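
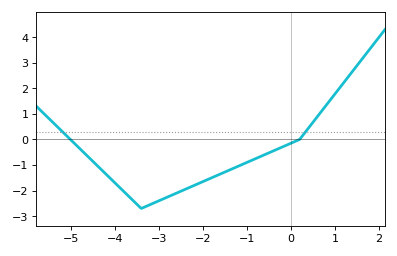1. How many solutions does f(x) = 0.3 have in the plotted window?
2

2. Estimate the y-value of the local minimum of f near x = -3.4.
-2.7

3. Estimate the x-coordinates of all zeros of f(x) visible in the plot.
-5.01, 0.2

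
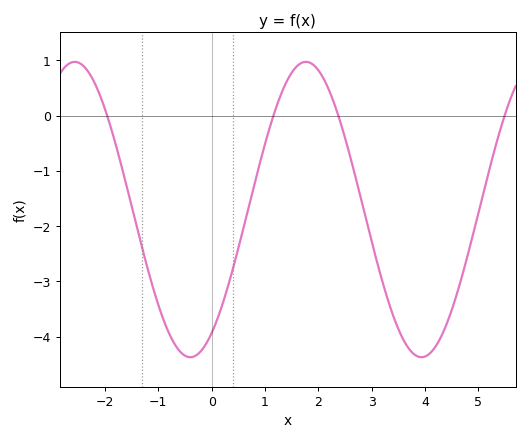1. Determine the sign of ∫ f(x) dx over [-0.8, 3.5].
negative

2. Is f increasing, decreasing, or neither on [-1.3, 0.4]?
neither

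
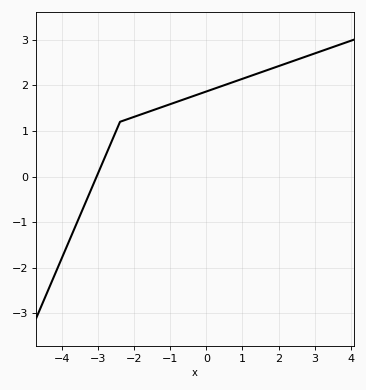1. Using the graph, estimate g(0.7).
2.1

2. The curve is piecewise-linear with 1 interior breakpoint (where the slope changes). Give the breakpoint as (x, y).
(-2.4, 1.2)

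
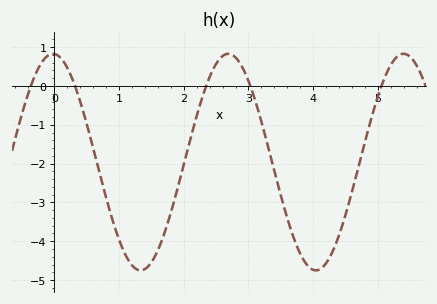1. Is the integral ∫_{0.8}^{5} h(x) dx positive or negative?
negative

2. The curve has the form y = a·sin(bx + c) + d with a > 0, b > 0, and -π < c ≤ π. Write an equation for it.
y = 2.79sin(2.3x + 1.6) - 1.96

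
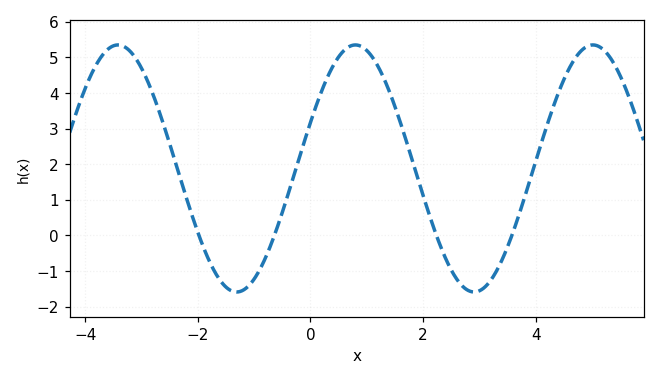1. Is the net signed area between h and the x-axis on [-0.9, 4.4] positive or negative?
positive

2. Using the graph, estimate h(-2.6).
3.08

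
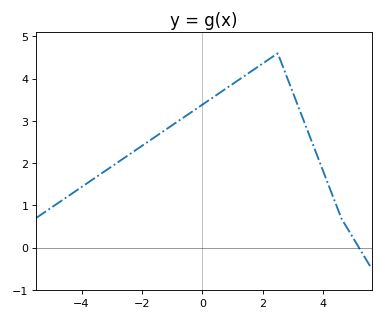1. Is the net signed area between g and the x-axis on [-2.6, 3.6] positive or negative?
positive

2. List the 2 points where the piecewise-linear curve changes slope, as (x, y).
(2.5, 4.6); (4.6, 0.7)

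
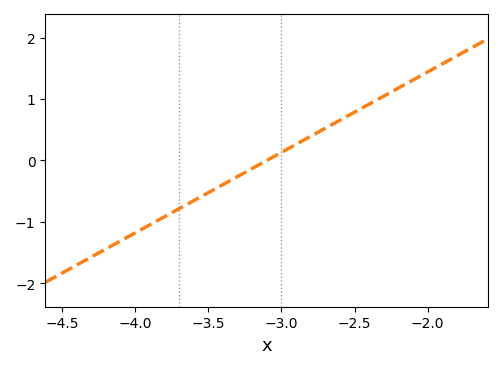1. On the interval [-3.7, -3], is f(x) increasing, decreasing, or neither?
increasing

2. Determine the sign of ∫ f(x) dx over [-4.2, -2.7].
negative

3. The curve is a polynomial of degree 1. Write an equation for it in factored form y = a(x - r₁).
y = 1.31(x + 3.1)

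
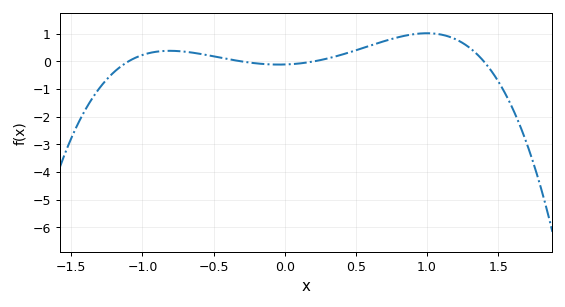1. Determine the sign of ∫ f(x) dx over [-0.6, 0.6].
positive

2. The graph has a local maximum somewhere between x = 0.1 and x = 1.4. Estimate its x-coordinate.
1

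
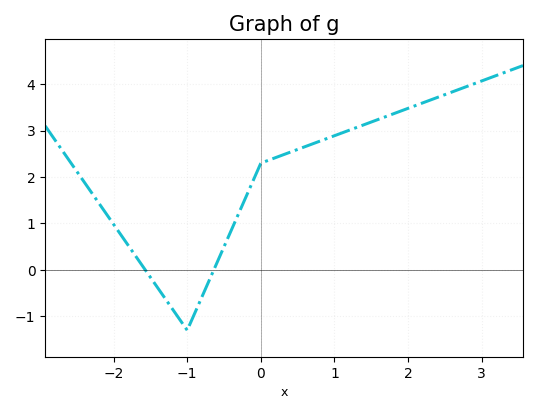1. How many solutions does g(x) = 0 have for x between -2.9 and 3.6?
2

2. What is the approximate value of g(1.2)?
3.01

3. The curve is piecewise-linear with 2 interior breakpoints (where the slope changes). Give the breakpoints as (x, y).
(-1, -1.3); (0, 2.3)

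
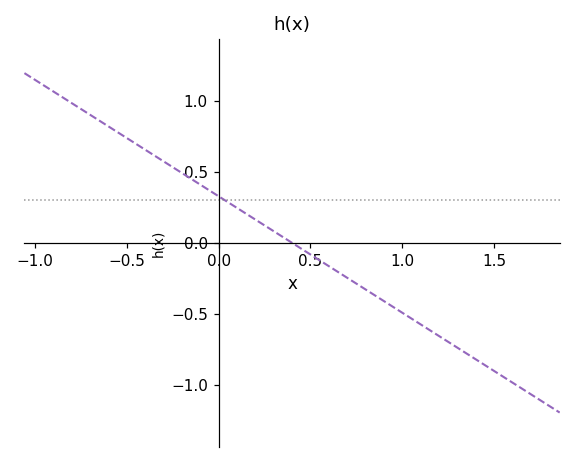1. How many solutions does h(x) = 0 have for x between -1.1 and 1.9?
1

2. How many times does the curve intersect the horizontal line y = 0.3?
1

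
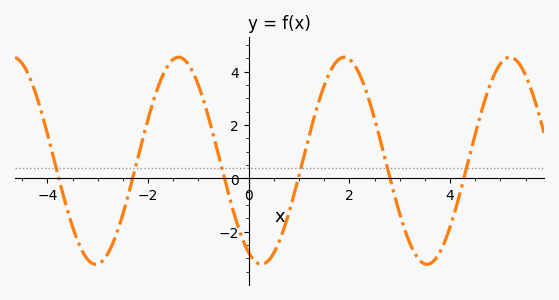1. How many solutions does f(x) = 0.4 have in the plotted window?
6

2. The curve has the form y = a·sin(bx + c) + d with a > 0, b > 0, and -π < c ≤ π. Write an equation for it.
y = 3.88sin(1.91x - 2.05) + 0.66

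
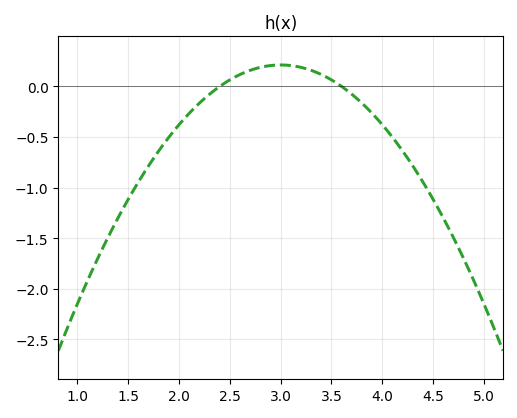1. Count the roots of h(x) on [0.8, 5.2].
2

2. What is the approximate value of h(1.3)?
-1.5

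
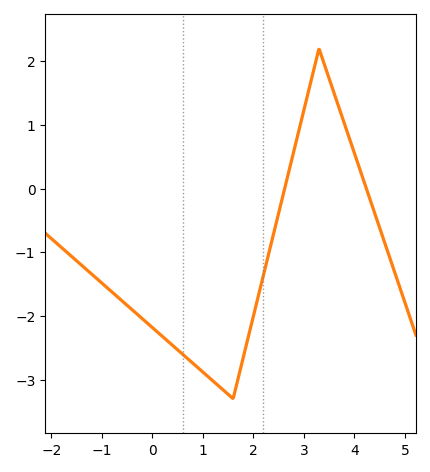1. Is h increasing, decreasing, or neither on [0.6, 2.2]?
neither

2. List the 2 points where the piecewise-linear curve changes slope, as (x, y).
(1.6, -3.3); (3.3, 2.2)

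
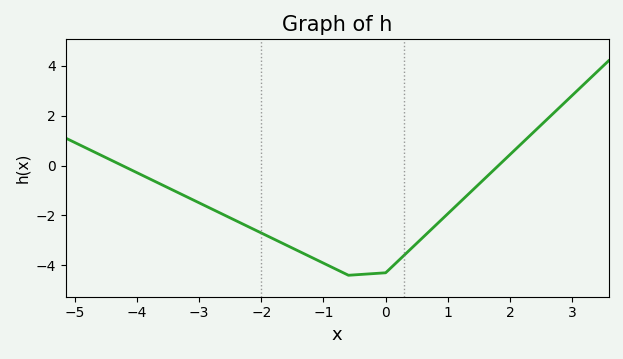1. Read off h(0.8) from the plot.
-2.4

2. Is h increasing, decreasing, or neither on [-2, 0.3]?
neither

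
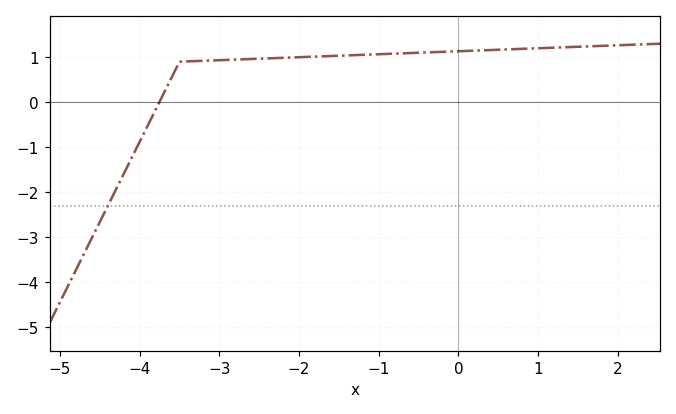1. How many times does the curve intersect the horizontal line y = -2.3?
1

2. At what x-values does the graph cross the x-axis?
-3.75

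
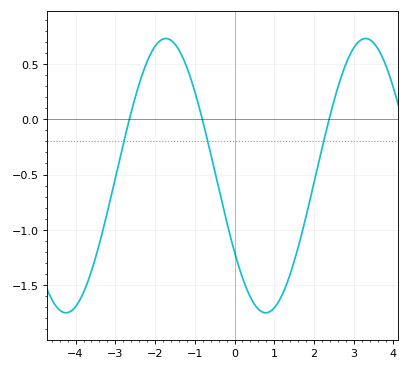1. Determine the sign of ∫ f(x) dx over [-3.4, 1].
negative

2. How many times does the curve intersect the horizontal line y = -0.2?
3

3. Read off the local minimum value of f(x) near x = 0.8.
-1.75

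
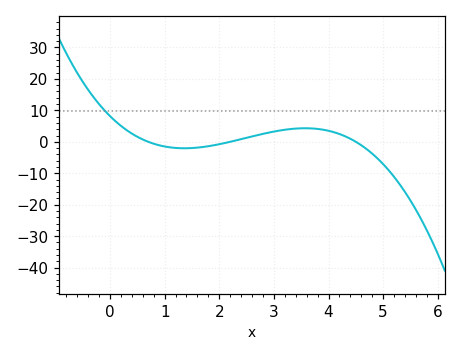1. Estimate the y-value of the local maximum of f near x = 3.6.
4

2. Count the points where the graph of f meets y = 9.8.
1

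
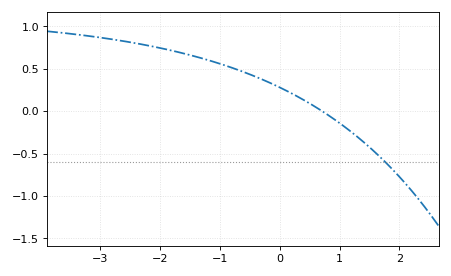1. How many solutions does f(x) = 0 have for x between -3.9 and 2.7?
1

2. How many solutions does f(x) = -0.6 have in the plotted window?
1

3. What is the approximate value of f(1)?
-0.15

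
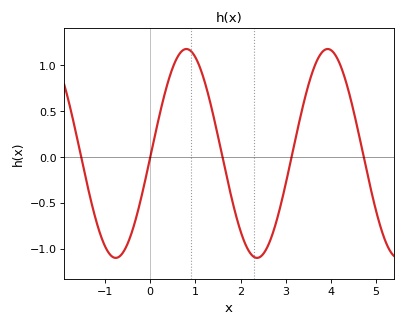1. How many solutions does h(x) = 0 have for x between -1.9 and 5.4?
5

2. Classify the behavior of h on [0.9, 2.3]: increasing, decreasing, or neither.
decreasing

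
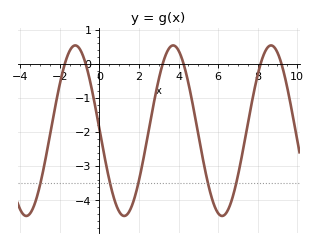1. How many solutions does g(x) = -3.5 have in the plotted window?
5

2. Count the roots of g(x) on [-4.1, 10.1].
6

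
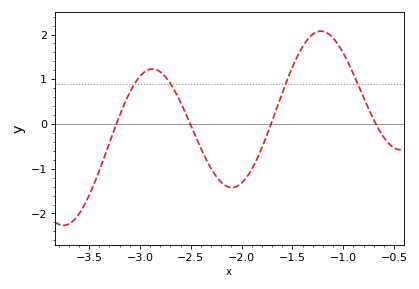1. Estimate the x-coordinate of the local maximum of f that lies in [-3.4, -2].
-2.88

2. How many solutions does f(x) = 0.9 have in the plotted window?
4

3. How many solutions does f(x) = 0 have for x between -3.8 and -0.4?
4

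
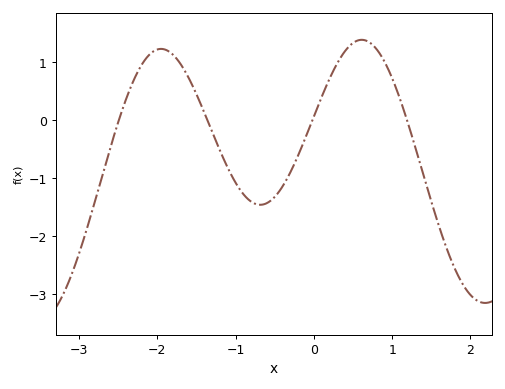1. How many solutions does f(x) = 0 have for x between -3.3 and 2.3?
4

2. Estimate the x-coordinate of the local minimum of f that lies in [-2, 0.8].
-0.7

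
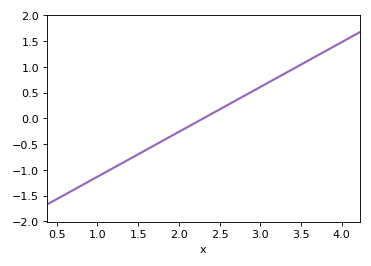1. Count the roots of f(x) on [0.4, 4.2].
1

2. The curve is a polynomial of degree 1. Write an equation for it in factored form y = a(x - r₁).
y = 0.87(x - 2.3)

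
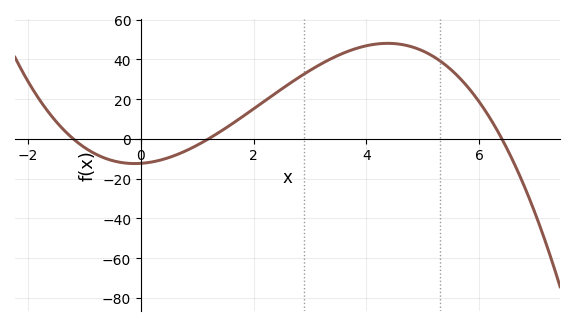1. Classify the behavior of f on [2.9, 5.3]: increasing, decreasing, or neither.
neither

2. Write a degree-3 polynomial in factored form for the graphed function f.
y = -1.34(x + 1.2)(x - 1.2)(x - 6.4)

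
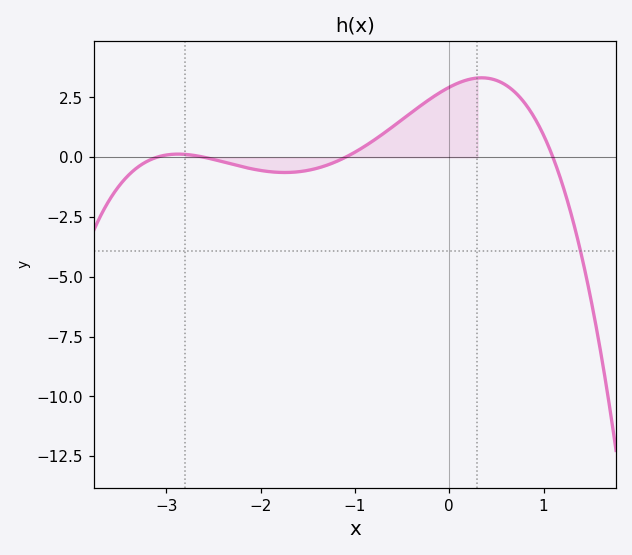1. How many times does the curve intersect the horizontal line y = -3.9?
1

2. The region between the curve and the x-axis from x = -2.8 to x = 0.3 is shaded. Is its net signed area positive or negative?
positive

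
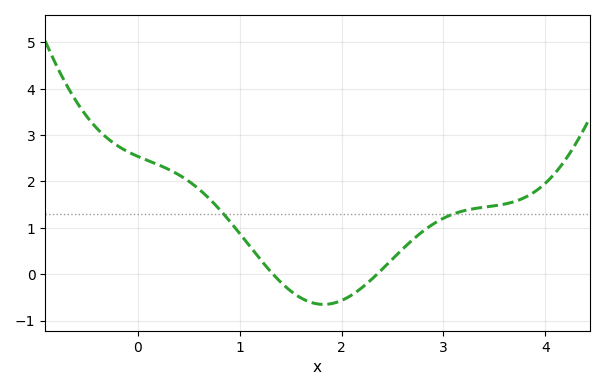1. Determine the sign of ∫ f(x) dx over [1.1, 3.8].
positive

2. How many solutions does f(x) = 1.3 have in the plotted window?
2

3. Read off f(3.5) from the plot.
1.48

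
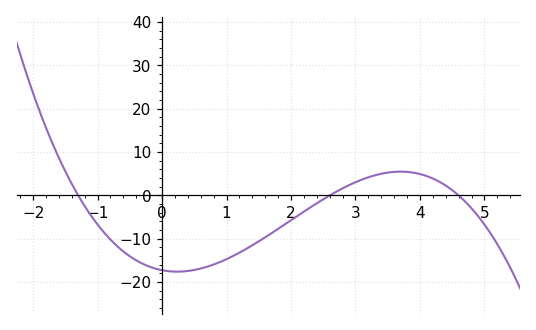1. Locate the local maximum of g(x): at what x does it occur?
3.7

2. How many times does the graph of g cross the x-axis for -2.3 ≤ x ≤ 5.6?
3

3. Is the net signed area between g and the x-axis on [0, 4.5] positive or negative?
negative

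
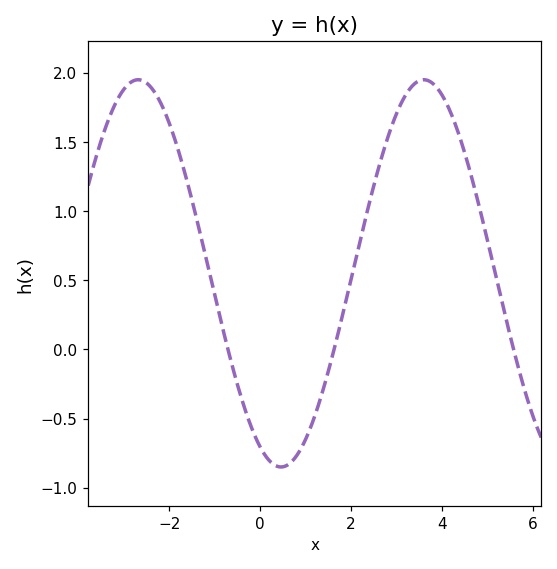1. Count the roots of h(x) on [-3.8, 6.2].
3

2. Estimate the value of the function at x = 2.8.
1.52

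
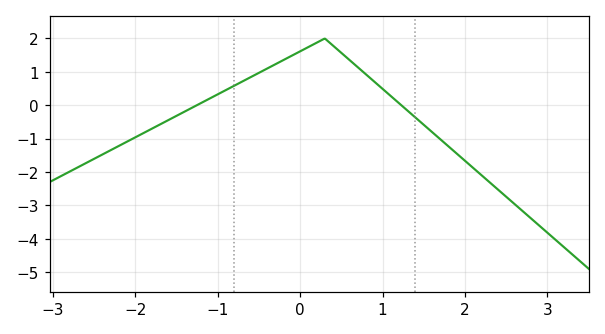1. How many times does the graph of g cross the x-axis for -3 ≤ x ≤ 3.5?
2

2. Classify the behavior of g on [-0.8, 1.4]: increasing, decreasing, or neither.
neither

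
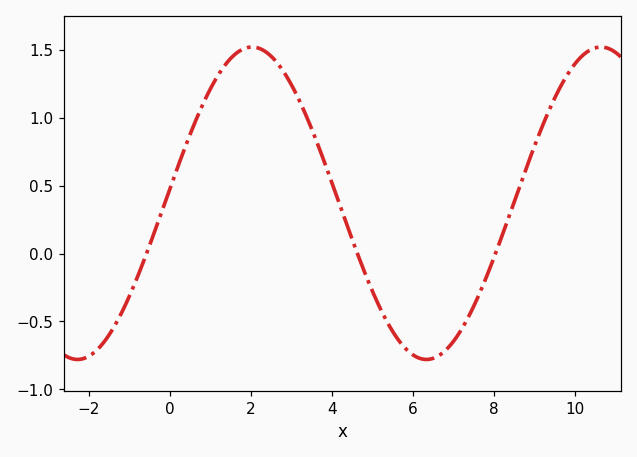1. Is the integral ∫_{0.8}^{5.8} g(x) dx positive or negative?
positive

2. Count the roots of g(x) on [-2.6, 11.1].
3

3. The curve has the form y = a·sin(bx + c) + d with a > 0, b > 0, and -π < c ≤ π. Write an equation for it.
y = 1.15sin(0.73x + 0.09) + 0.37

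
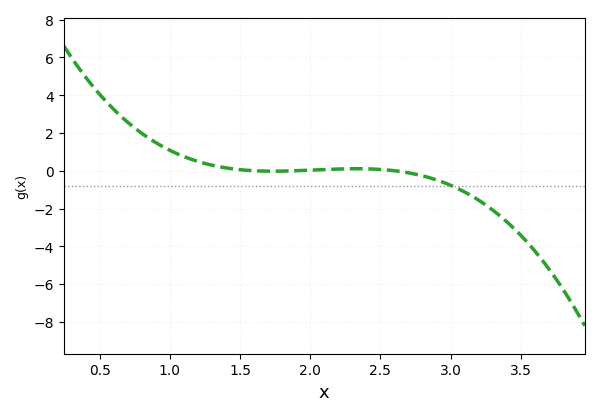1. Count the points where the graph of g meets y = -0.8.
1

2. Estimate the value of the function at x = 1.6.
0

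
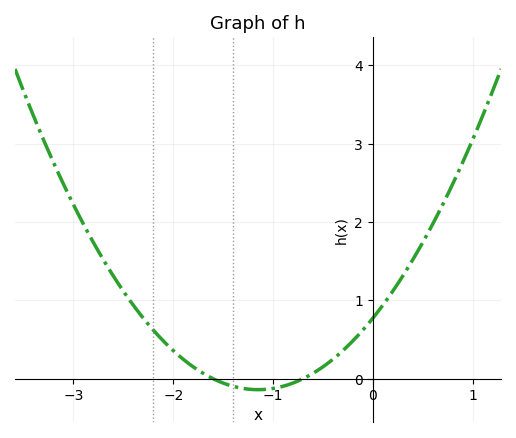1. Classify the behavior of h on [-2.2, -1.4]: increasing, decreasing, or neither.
decreasing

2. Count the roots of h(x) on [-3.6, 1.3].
2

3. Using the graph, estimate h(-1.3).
-0.1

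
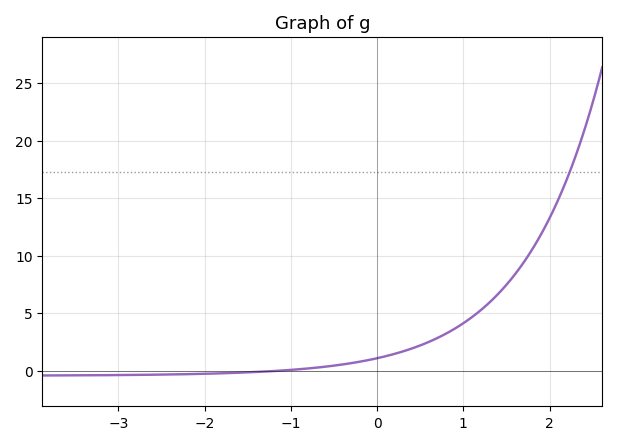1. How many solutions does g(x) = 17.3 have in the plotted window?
1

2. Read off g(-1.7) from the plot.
0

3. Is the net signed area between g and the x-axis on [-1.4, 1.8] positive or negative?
positive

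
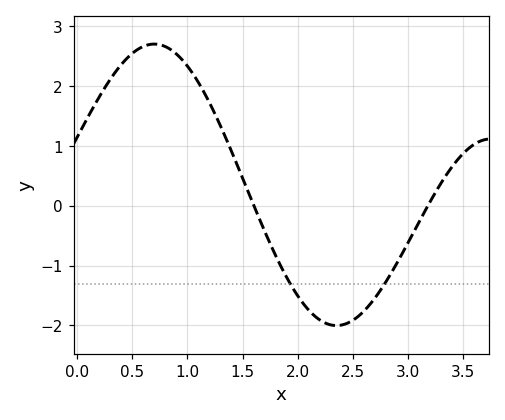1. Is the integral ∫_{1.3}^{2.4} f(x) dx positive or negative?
negative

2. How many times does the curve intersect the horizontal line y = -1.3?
2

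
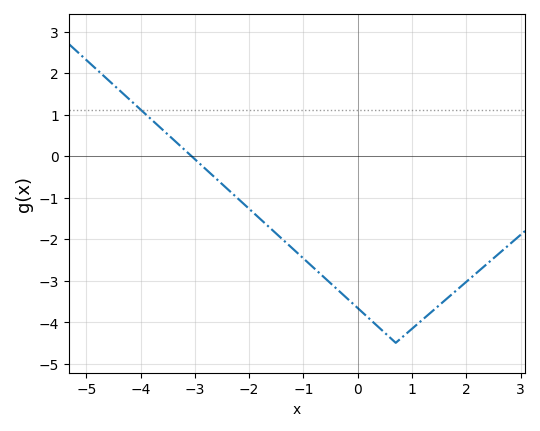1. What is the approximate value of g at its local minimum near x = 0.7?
-4.5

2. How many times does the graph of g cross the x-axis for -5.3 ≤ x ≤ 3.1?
1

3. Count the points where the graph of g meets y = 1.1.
1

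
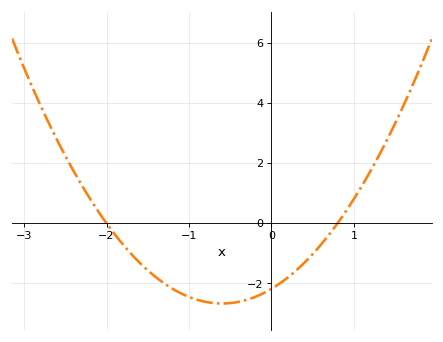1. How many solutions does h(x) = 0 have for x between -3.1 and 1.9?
2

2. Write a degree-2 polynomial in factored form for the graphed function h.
y = 1.36(x + 2)(x - 0.8)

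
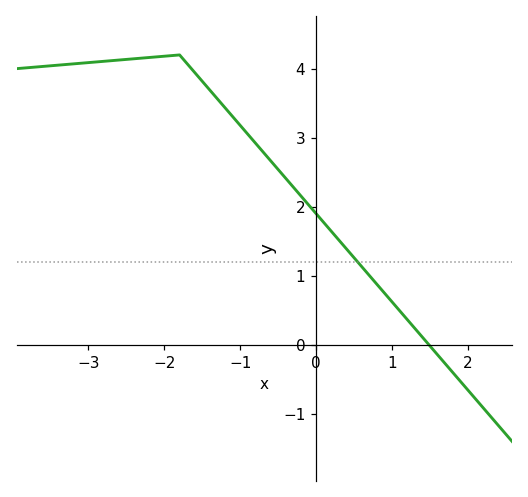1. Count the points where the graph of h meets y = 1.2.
1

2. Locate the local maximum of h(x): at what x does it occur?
-1.8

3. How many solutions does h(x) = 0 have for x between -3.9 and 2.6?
1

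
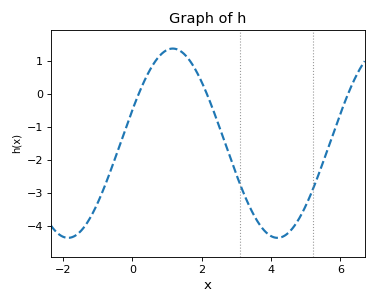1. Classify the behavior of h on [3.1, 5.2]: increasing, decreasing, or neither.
neither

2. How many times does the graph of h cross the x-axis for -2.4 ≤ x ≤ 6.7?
3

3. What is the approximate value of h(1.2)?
1.37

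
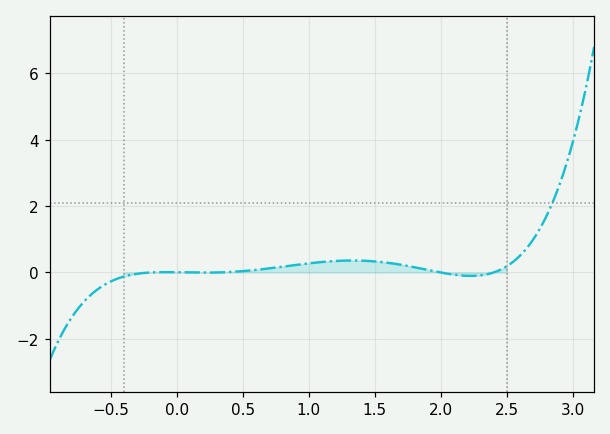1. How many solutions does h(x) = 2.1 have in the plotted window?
1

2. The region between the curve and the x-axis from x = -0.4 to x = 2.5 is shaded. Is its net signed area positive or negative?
positive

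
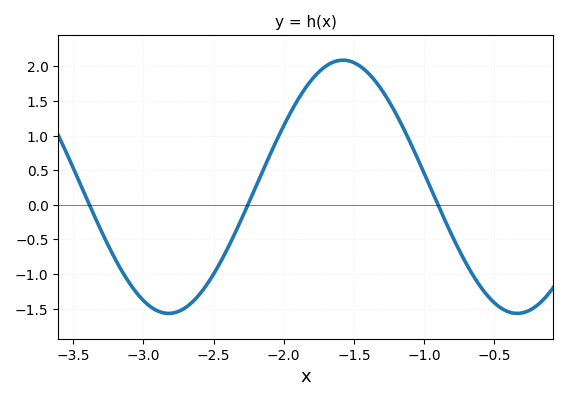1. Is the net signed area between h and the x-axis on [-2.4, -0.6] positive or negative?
positive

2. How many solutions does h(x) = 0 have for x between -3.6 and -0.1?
3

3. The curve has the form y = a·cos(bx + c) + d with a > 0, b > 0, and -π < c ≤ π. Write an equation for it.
y = 1.83cos(2.5x - 2.3) + 0.26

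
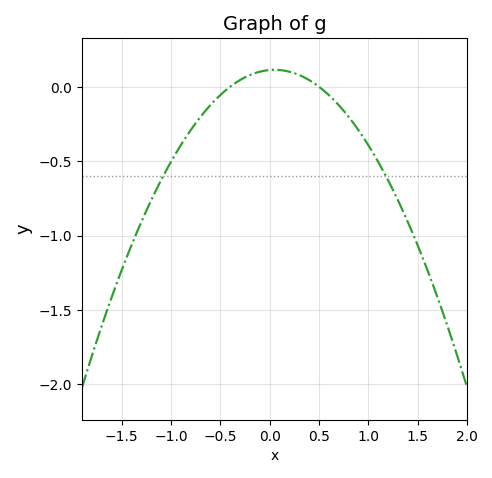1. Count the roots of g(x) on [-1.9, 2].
2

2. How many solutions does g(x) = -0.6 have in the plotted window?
2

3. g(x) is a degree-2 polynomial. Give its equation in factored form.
y = -0.56(x + 0.4)(x - 0.5)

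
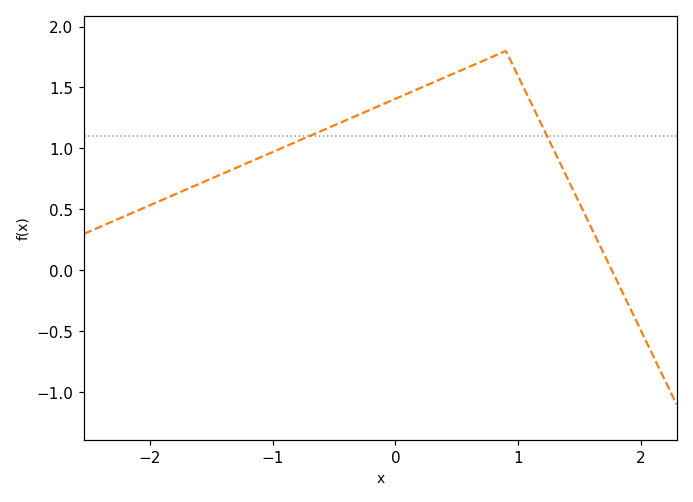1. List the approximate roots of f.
1.76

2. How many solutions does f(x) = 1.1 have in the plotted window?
2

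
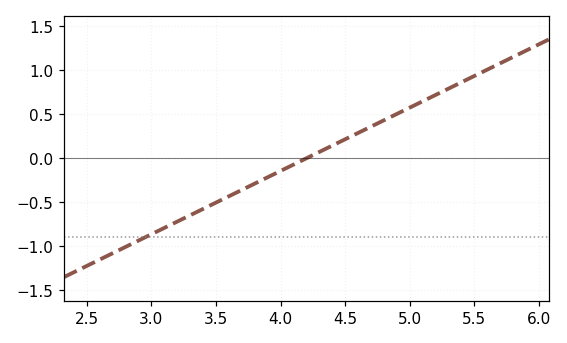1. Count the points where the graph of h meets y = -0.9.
1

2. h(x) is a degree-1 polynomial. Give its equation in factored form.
y = 0.72(x - 4.2)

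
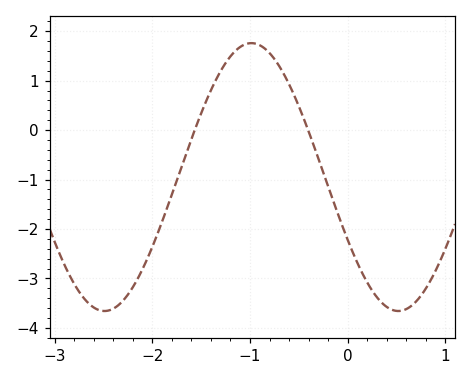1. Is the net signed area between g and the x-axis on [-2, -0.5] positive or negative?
positive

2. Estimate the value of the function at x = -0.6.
0.926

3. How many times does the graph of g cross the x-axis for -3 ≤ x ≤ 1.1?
2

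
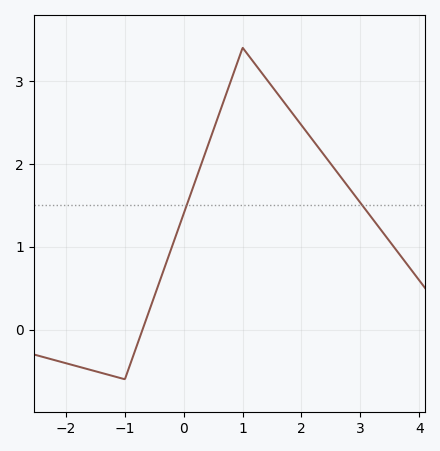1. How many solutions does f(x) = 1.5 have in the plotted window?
2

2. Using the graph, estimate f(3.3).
1.25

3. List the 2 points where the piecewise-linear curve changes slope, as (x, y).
(-1, -0.6); (1, 3.4)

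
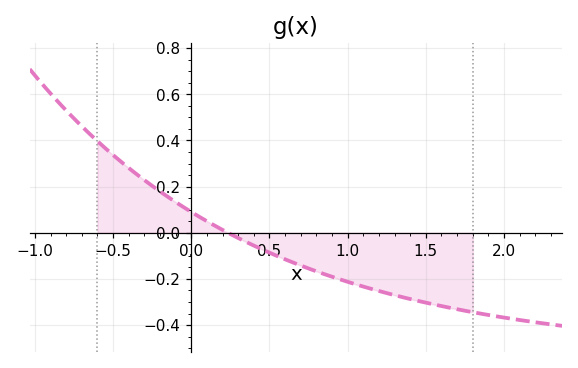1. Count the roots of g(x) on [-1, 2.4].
1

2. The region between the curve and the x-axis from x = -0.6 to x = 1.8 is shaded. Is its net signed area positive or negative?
negative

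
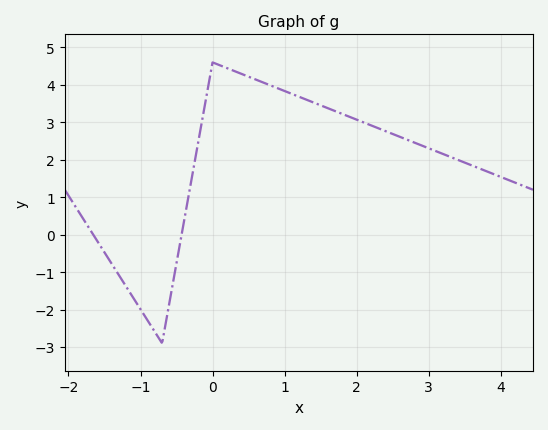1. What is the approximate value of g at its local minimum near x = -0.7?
-2.89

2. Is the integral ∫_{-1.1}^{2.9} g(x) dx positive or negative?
positive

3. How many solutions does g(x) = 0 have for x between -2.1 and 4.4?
2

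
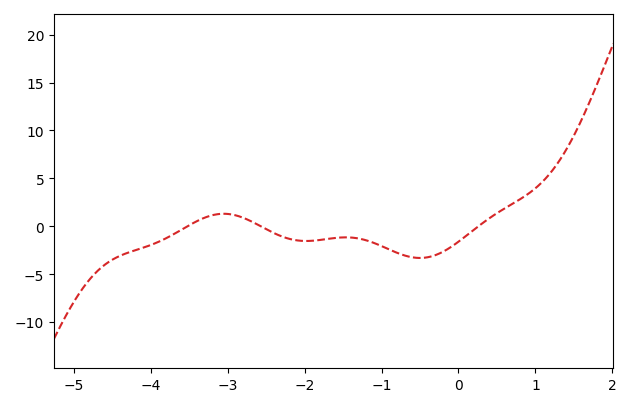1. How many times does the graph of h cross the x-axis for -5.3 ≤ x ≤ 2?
3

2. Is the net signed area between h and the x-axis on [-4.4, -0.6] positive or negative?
negative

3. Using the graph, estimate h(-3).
1.28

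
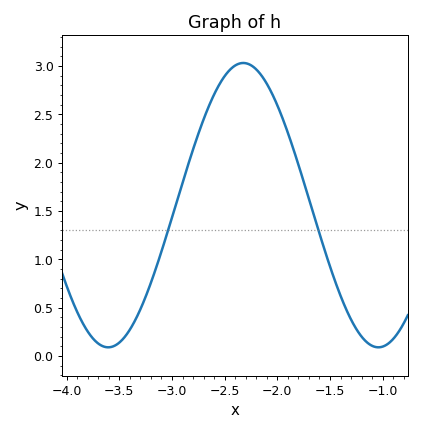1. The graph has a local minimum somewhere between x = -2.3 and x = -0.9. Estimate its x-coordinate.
-1.04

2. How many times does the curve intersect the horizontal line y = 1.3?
2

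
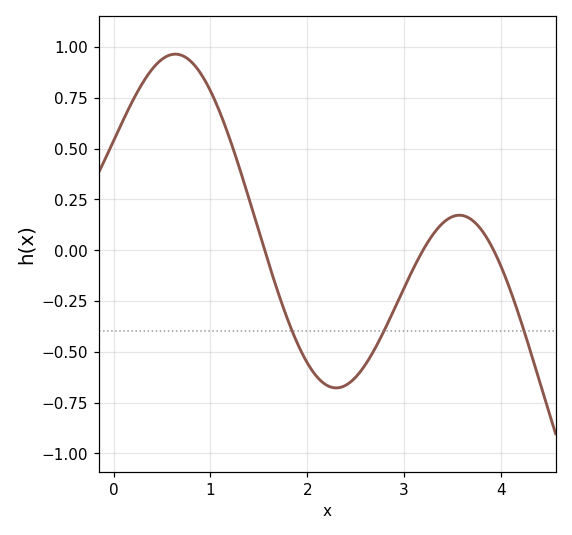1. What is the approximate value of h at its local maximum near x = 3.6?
0.172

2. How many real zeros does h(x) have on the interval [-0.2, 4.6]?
3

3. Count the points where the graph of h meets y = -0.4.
3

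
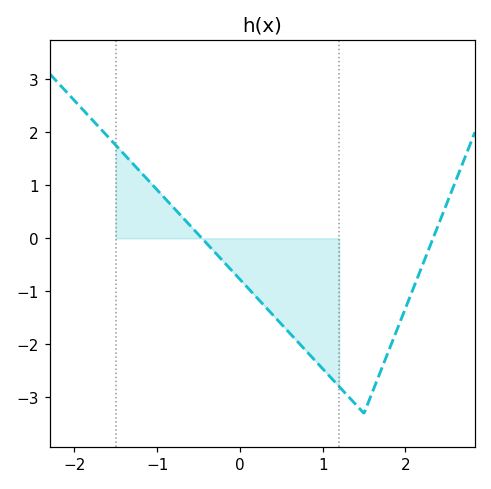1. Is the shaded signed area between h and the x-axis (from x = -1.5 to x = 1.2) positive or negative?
negative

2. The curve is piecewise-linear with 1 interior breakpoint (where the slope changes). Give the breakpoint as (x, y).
(1.5, -3.3)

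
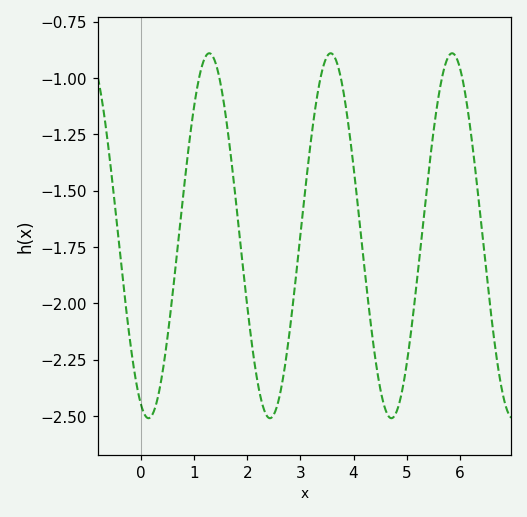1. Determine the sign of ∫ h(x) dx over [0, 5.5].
negative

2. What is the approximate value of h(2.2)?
-2.36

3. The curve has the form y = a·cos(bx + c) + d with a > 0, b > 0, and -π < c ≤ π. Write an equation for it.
y = 0.81cos(2.8x + 2.8) - 1.7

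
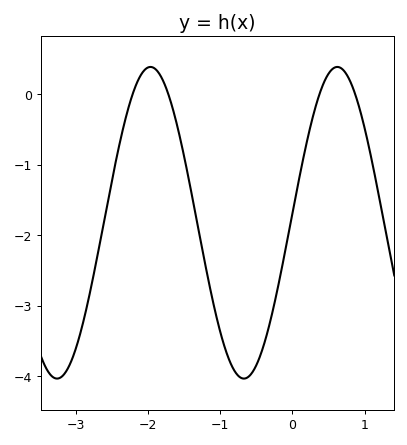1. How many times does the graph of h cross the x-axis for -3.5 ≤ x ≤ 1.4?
4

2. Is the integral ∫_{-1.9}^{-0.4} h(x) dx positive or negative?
negative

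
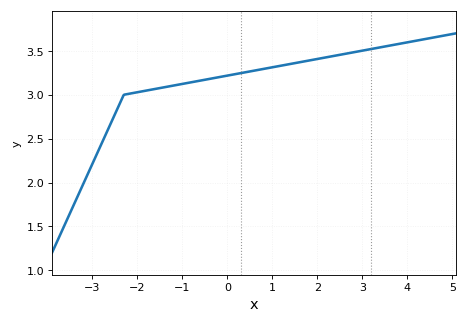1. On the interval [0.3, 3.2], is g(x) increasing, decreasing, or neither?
increasing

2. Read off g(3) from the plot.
3.5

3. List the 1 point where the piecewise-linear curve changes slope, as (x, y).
(-2.3, 3)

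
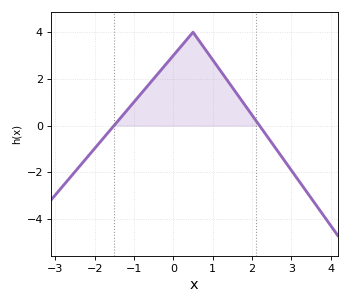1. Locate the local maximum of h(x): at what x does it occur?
0.501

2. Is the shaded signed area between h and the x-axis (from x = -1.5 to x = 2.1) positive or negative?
positive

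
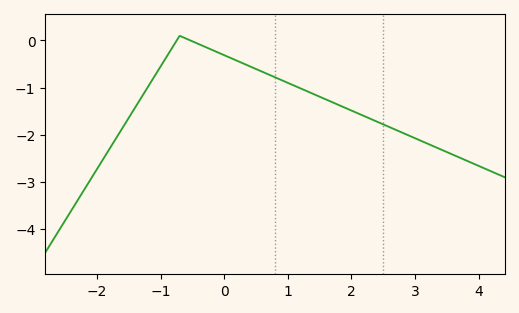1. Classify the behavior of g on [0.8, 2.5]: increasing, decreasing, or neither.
decreasing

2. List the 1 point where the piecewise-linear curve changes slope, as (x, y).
(-0.7, 0.1)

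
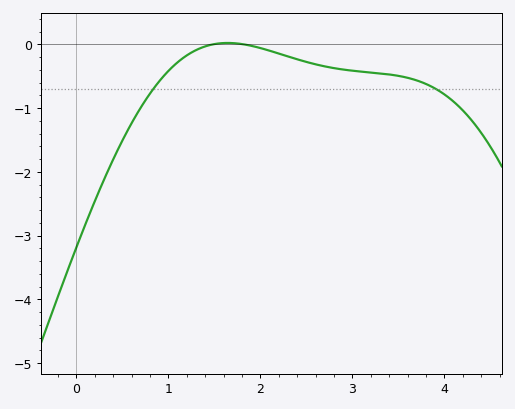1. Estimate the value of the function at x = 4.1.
-0.898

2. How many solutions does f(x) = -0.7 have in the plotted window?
2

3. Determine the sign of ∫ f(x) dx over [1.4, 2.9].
negative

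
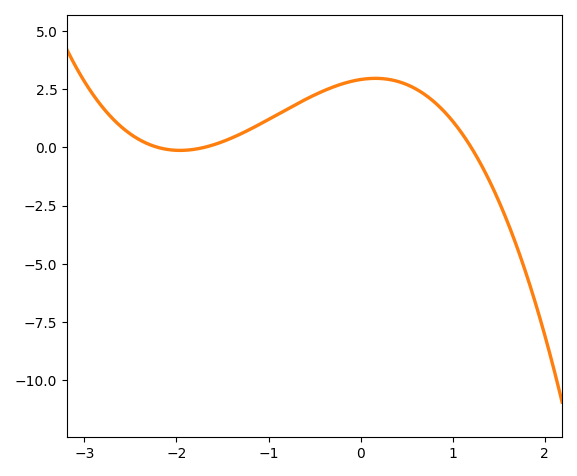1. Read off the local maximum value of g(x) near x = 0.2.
2.97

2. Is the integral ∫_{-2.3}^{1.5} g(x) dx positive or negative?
positive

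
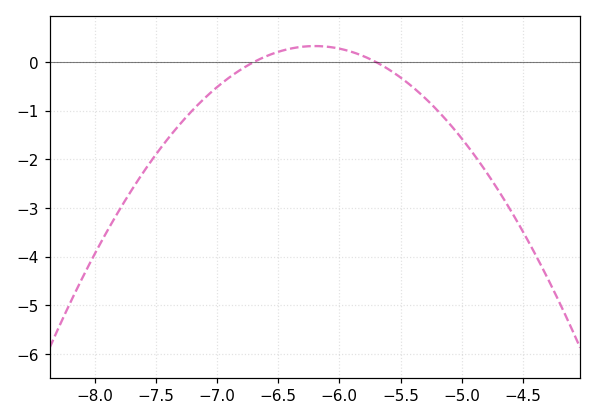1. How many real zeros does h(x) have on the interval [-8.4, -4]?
2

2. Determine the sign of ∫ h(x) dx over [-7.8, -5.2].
negative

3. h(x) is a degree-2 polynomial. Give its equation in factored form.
y = -1.32(x + 6.7)(x + 5.7)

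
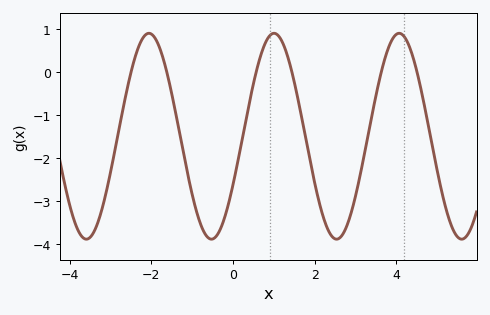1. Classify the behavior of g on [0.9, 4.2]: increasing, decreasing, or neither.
neither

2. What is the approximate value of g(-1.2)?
-1.9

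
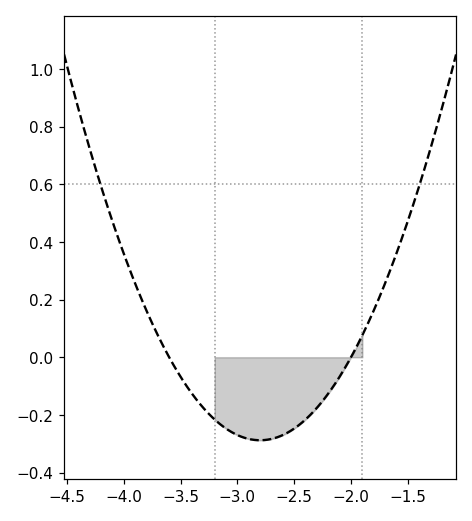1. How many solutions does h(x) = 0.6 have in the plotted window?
2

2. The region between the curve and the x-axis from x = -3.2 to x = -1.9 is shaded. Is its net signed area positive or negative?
negative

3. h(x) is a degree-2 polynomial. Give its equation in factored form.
y = 0.45(x + 3.6)(x + 2)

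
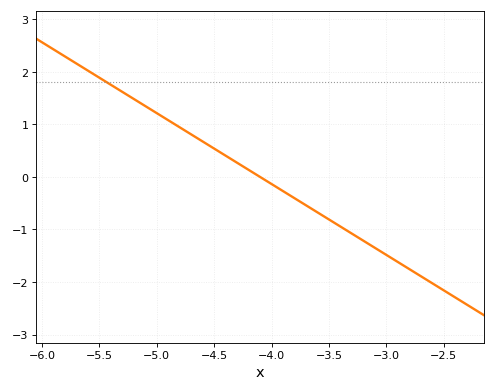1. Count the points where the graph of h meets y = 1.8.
1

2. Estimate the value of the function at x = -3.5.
-0.8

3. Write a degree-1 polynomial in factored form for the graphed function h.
y = -1.35(x + 4.1)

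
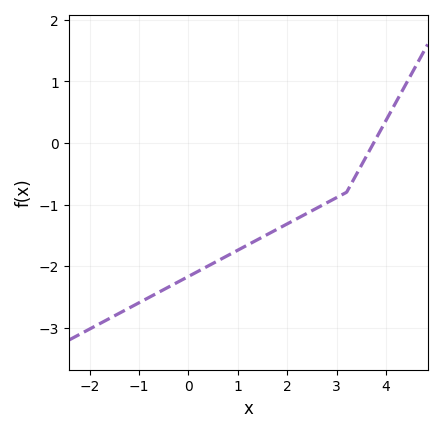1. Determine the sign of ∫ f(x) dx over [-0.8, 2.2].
negative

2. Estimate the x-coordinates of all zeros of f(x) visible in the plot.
3.7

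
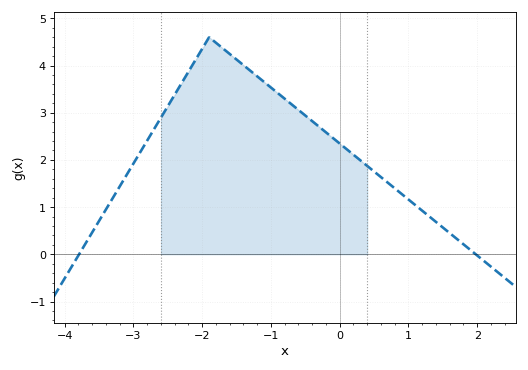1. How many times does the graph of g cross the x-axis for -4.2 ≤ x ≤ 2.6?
2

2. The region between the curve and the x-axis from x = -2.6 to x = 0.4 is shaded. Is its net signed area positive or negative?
positive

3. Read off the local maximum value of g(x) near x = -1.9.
4.6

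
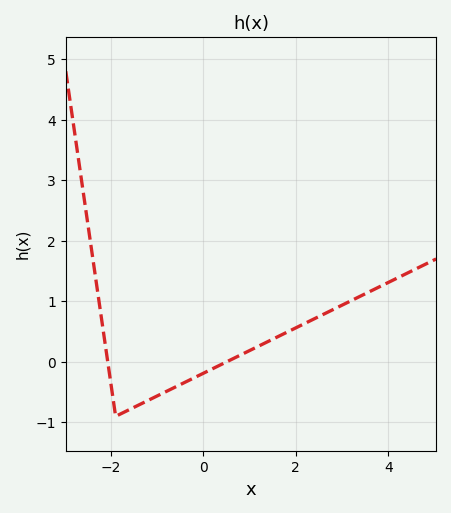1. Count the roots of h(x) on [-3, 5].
2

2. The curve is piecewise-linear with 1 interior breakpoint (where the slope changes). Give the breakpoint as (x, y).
(-1.9, -0.9)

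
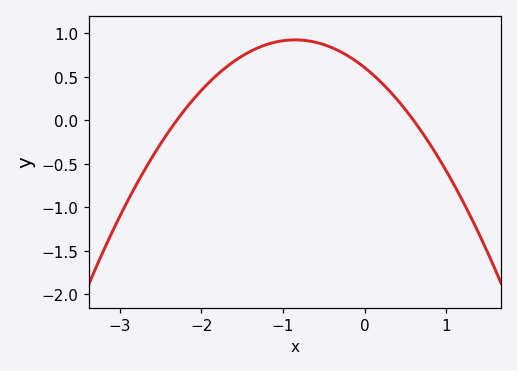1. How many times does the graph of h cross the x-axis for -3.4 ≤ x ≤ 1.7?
2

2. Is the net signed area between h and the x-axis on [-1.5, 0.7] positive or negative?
positive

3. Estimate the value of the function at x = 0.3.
0.35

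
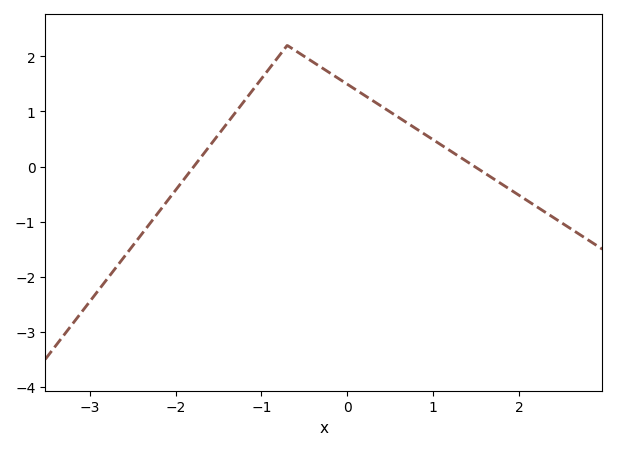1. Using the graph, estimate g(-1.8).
0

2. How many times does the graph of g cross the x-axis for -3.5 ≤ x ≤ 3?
2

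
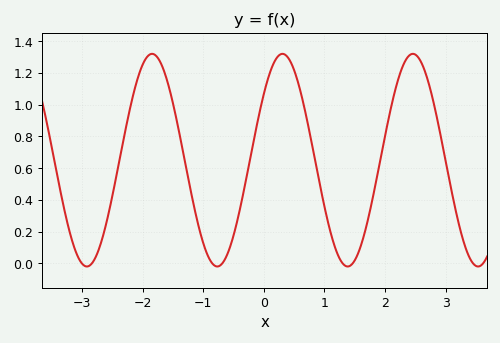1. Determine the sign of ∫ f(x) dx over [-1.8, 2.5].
positive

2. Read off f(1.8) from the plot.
0.416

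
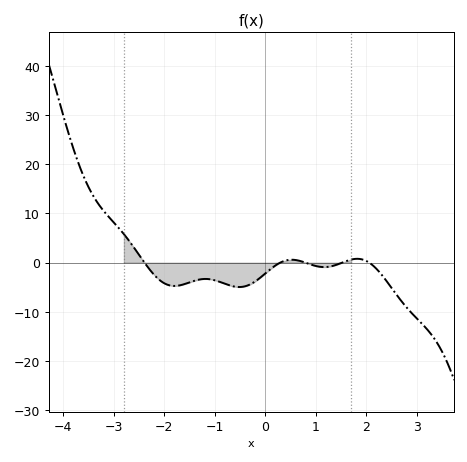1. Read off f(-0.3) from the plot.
-4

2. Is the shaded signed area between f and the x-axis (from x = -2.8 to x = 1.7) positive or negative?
negative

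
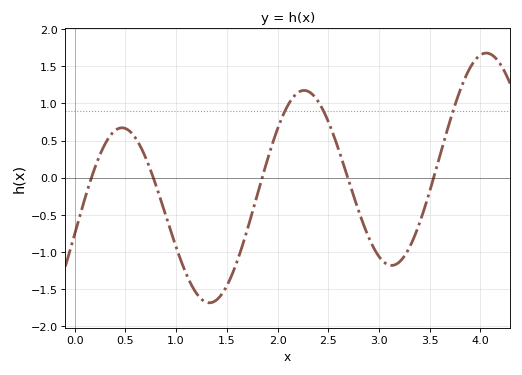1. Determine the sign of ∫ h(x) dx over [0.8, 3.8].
negative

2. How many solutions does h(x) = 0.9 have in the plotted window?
3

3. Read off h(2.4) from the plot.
1.03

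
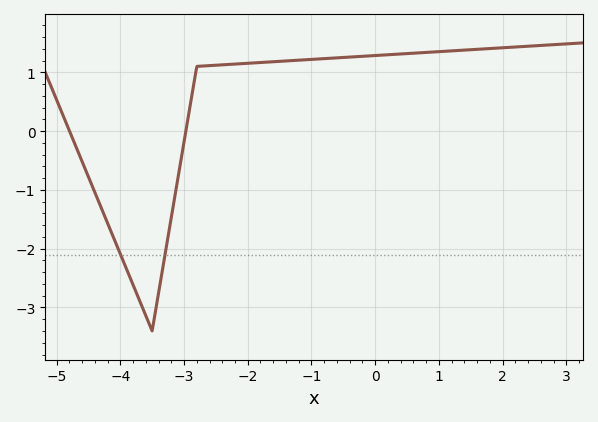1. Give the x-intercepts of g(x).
-4.8, -3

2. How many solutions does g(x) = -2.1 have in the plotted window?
2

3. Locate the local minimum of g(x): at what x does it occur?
-3.6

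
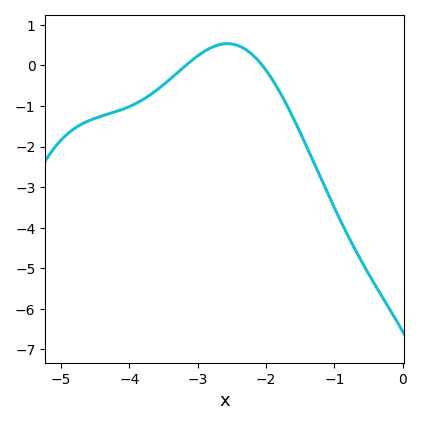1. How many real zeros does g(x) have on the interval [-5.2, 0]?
2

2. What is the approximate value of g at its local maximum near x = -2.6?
0.538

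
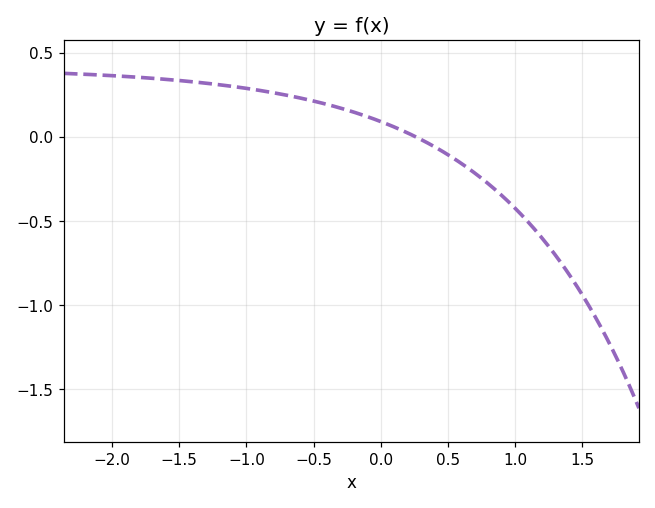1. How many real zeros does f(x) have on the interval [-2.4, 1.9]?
1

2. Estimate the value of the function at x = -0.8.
0.25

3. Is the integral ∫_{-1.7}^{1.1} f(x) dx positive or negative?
positive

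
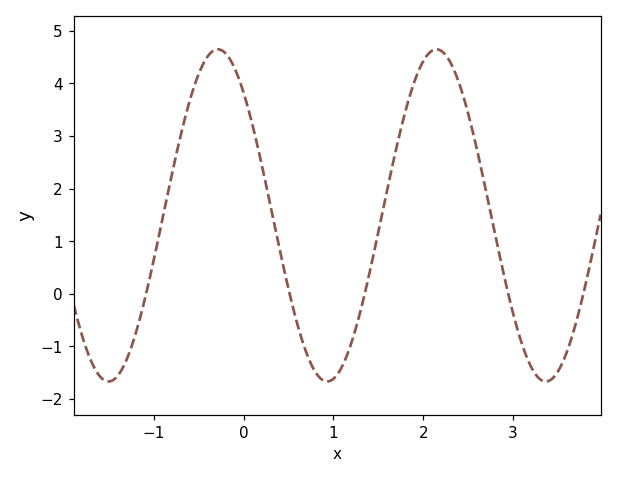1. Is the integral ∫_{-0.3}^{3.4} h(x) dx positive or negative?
positive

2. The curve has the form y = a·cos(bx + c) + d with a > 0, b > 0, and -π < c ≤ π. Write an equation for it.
y = 3.16cos(2.58x + 0.742) + 1.49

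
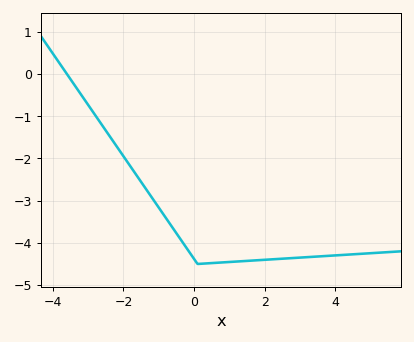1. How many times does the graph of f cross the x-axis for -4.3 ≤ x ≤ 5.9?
1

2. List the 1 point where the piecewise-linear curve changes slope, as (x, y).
(0.1, -4.5)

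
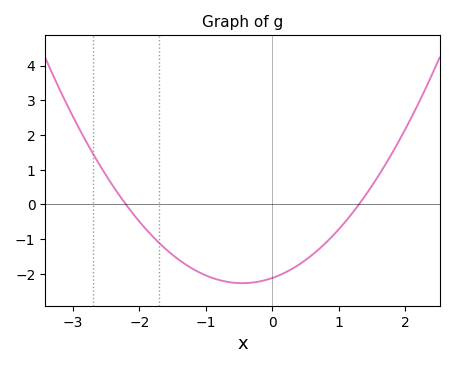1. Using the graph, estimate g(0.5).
-1.6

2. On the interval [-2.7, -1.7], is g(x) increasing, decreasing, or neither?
decreasing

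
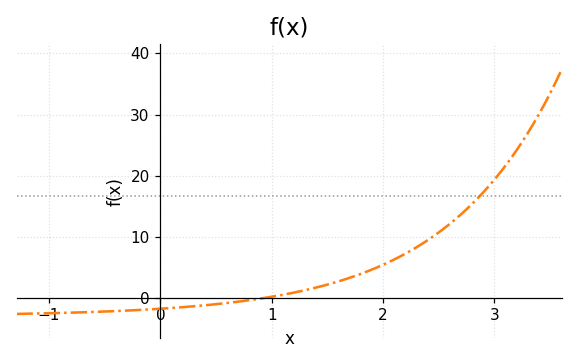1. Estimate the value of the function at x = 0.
-2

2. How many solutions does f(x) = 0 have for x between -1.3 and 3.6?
1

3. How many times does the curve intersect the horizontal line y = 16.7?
1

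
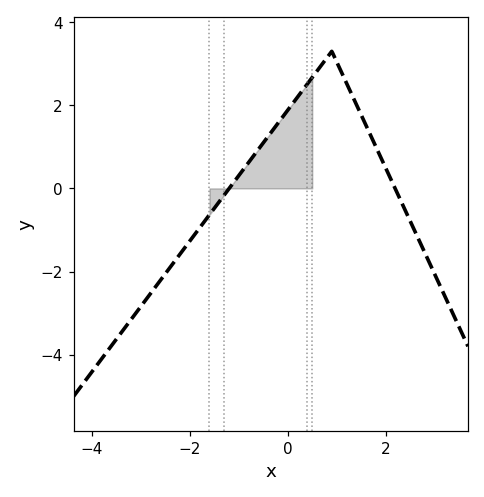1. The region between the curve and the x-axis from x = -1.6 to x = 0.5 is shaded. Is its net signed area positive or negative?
positive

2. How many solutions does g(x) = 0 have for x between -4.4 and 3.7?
2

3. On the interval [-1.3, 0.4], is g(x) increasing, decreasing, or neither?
increasing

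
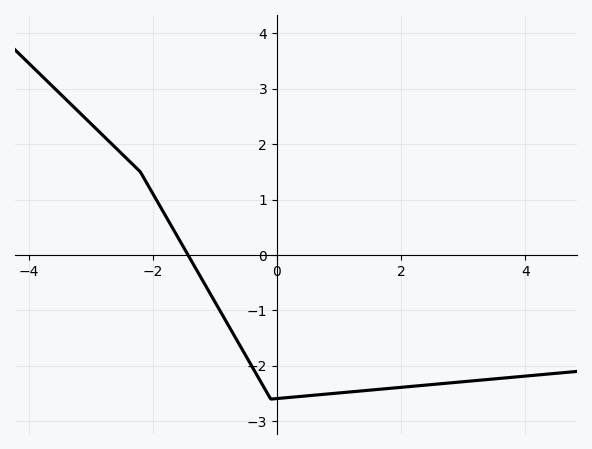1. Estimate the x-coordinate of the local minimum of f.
0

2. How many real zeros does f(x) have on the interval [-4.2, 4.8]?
1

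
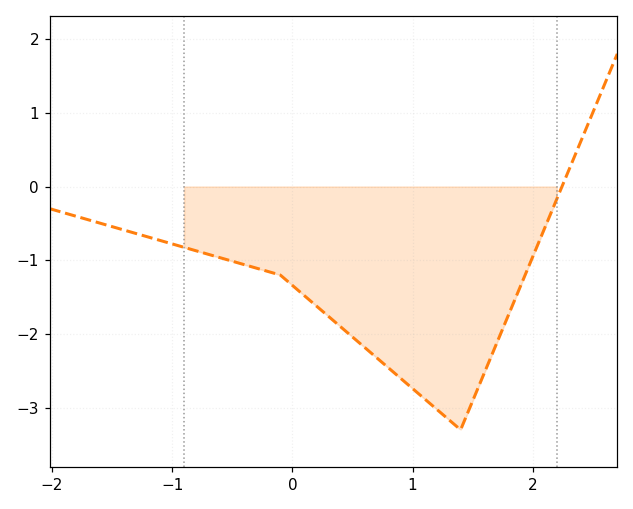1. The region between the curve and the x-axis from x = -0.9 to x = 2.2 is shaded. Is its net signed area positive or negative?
negative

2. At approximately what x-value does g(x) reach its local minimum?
1.4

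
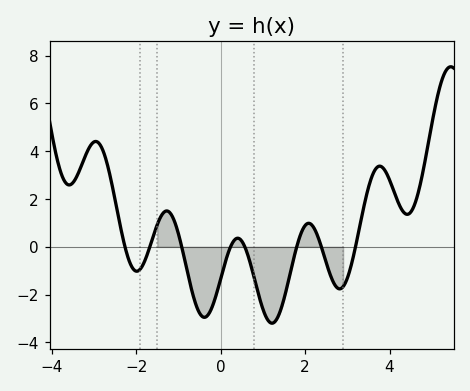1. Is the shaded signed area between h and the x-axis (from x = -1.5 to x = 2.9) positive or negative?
negative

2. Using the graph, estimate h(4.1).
2.34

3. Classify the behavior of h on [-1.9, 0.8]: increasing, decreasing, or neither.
neither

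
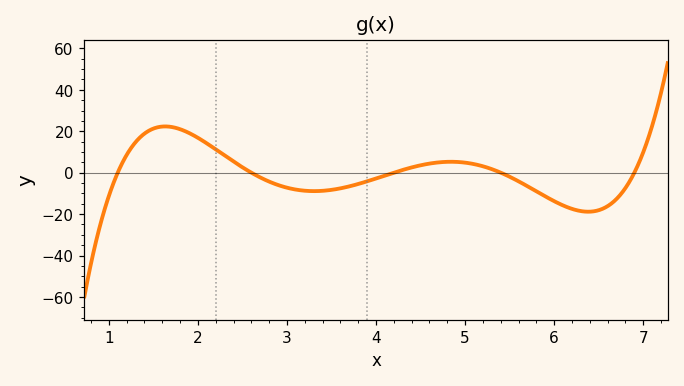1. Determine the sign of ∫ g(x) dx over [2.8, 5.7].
negative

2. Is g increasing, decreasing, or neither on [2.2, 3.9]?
neither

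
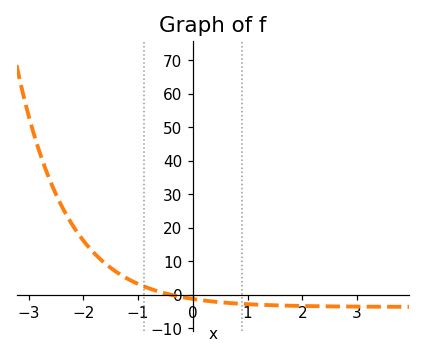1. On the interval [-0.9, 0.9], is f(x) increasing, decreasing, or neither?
decreasing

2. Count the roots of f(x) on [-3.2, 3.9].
1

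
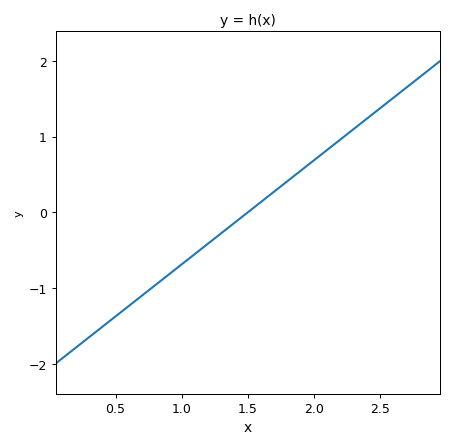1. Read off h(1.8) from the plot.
0.411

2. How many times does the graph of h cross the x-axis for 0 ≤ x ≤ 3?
1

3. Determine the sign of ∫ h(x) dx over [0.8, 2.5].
positive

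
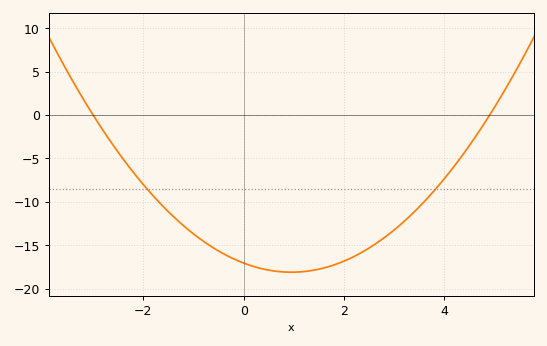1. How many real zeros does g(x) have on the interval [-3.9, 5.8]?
2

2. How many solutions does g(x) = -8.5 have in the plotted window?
2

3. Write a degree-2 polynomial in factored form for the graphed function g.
y = 1.16(x + 3)(x - 4.9)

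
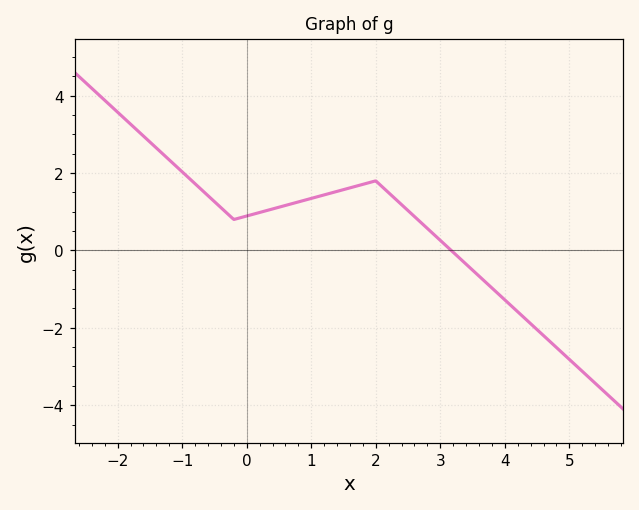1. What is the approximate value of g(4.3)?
-1.8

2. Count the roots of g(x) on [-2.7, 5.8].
1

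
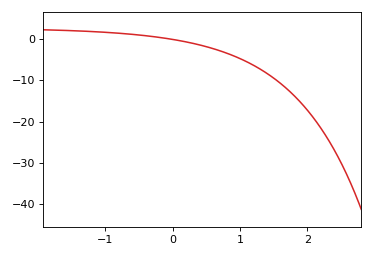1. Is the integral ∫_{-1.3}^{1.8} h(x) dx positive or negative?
negative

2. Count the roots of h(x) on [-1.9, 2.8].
1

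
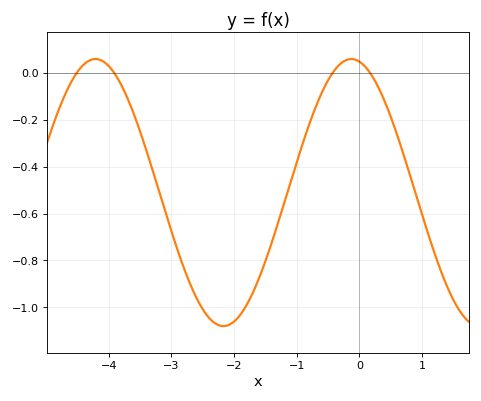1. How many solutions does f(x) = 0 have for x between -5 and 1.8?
4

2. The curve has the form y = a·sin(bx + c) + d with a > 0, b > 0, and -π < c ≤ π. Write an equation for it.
y = 0.57sin(1.54x + 1.77) - 0.51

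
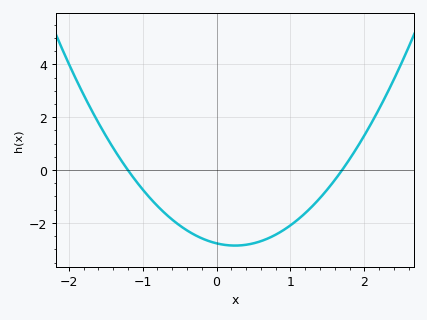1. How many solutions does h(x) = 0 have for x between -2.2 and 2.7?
2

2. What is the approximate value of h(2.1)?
1.8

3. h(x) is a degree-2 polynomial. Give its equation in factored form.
y = 1.36(x + 1.2)(x - 1.7)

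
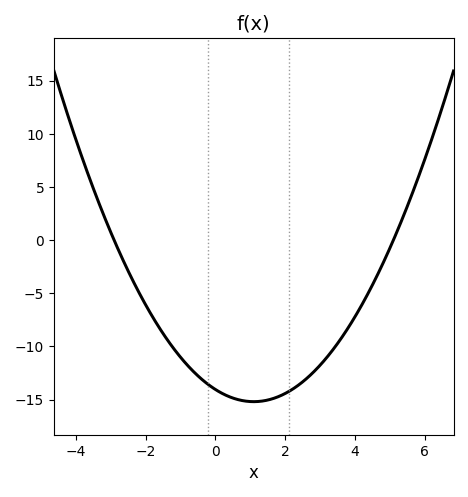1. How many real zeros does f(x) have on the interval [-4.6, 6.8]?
2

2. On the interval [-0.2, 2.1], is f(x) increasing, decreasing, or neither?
neither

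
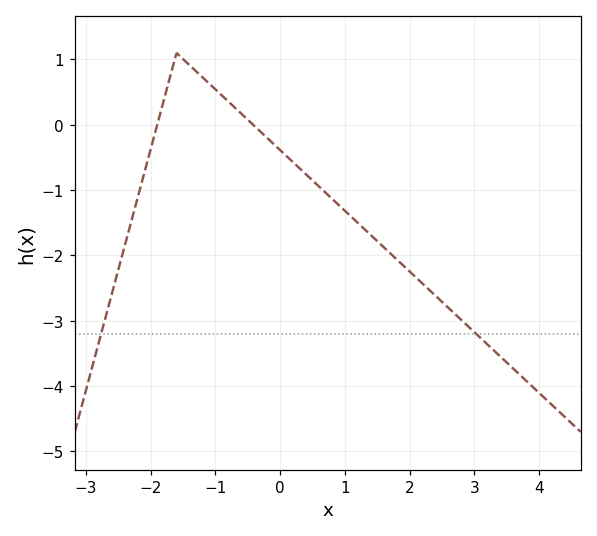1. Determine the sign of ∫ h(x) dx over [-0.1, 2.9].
negative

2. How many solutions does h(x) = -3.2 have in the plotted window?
2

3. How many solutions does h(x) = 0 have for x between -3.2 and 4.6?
2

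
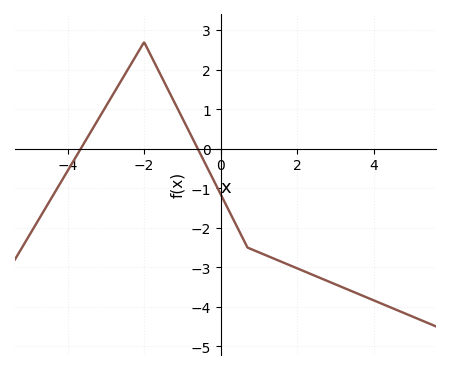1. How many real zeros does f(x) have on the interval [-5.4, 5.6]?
2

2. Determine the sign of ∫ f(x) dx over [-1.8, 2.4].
negative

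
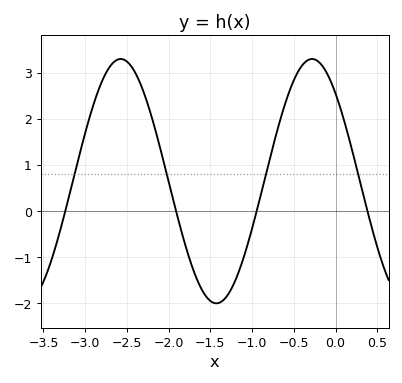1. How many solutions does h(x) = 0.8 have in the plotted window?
4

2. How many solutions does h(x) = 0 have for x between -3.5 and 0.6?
4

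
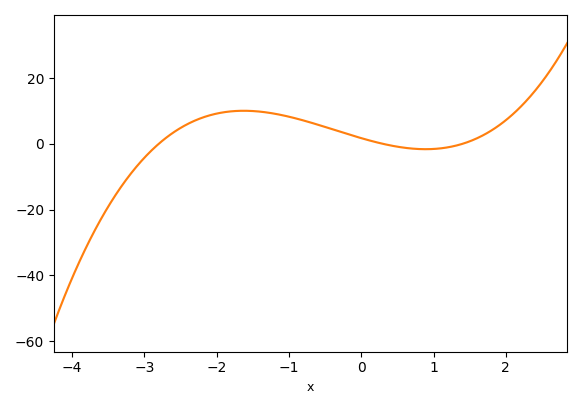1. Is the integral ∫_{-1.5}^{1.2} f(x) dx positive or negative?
positive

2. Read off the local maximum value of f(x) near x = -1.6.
10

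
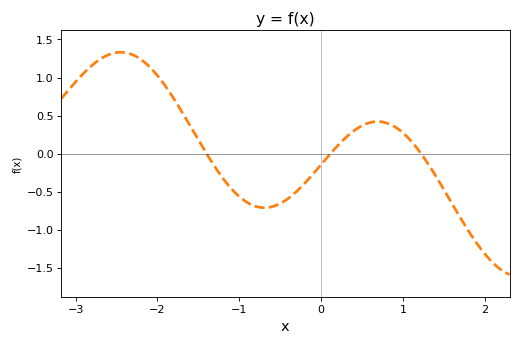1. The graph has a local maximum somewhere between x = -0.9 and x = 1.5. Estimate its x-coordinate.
0.7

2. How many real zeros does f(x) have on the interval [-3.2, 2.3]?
3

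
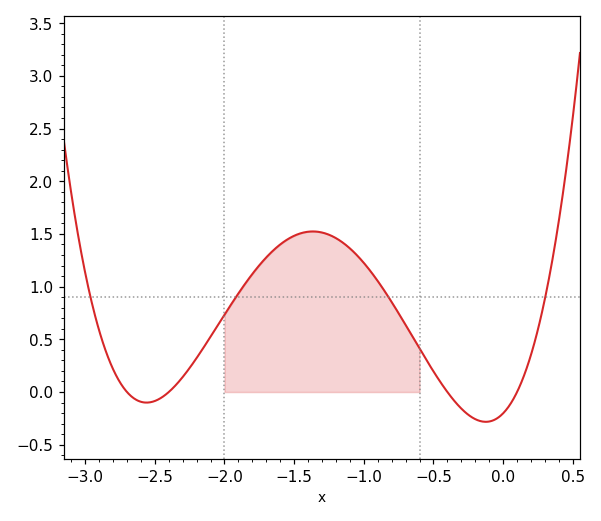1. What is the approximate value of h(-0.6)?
0.413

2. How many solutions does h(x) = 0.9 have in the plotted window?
4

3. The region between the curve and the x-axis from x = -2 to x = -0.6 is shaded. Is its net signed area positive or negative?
positive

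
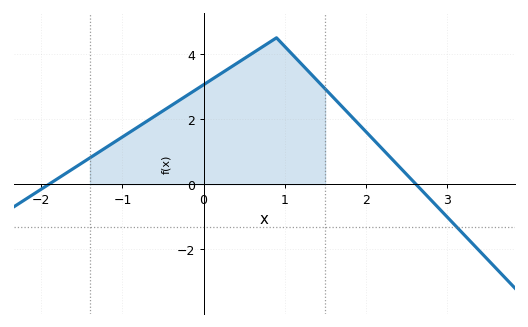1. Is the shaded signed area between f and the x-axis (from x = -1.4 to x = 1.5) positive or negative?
positive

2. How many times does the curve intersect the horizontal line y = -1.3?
1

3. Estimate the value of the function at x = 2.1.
1.4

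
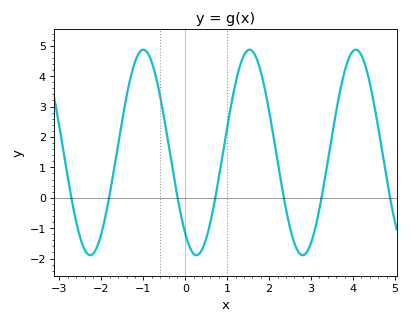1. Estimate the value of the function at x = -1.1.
4.8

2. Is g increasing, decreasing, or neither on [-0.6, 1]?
neither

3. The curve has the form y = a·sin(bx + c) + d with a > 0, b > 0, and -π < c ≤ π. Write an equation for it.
y = 3.38sin(2.5x - 2.2) + 1.49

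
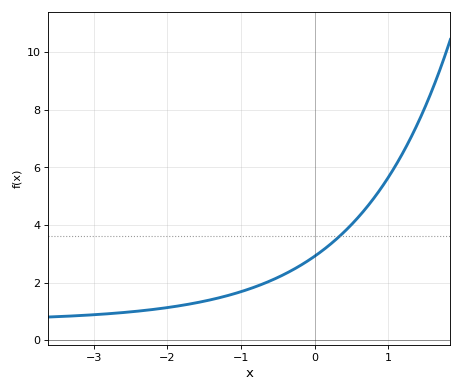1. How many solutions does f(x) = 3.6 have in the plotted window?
1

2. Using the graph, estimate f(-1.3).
1.47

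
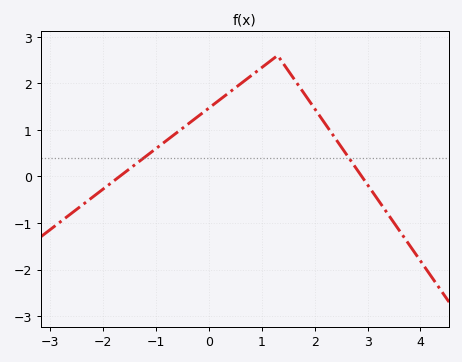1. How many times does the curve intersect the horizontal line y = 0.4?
2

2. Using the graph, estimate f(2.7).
0.311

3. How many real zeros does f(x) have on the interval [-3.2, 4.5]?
2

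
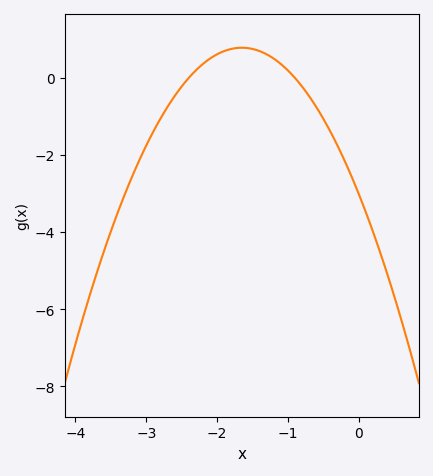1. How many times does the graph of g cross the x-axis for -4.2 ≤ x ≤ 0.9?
2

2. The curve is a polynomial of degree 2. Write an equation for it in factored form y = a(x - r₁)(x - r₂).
y = -1.39(x + 2.4)(x + 0.9)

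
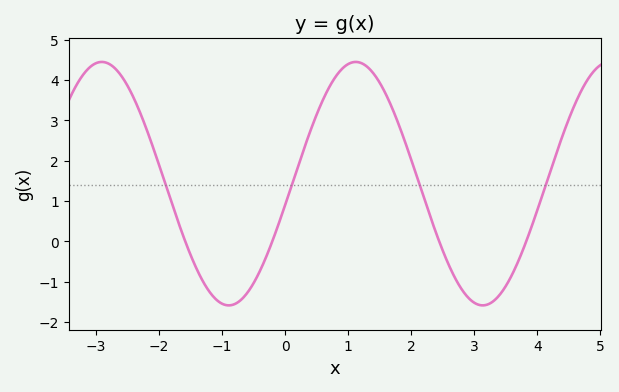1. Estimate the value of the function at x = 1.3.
4.33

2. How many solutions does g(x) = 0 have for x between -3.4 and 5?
4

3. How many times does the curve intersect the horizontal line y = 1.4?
4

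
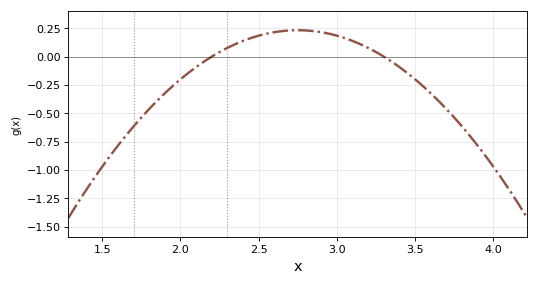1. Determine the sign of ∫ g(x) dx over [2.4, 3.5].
positive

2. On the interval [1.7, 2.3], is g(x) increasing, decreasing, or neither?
increasing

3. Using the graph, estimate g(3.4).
-0.092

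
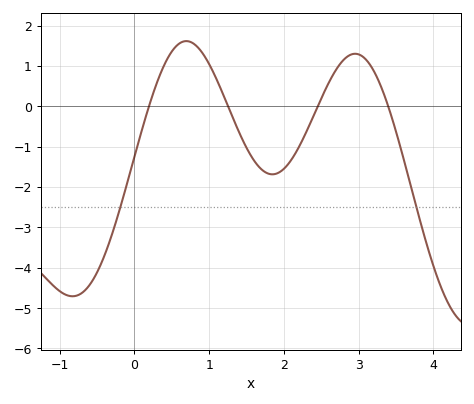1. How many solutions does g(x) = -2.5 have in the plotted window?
2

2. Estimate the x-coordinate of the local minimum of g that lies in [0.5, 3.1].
1.84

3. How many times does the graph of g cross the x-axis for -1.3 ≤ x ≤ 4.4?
4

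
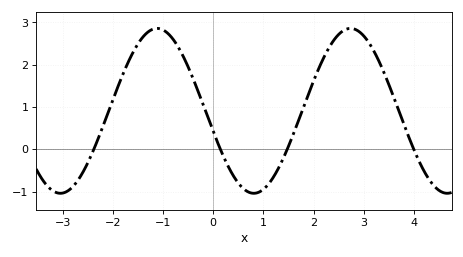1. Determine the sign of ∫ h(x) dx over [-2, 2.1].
positive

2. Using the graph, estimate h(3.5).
1.5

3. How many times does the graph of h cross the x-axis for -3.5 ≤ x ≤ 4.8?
4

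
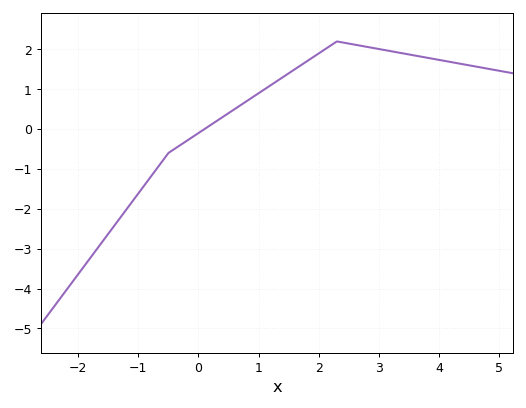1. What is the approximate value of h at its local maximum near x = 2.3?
2.2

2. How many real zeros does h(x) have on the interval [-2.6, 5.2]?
1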